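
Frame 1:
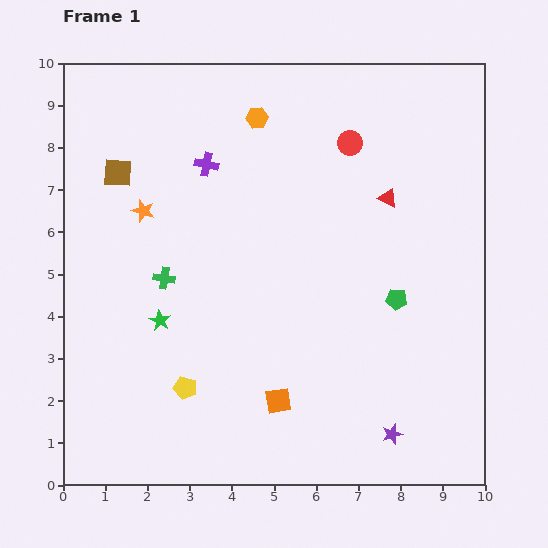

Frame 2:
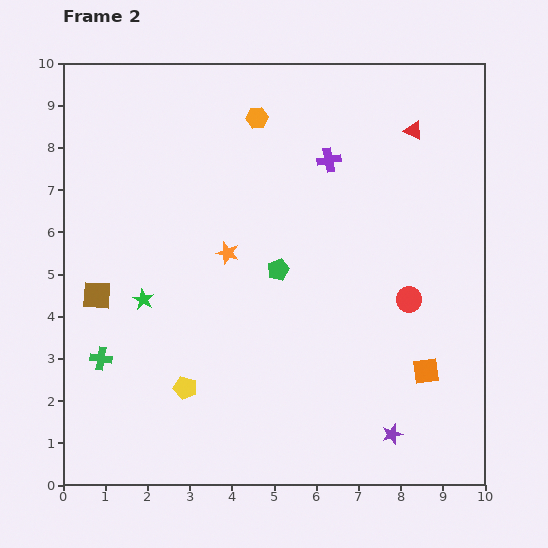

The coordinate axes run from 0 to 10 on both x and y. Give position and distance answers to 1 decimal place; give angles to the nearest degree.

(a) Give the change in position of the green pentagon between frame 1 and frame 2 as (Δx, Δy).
(-2.8, 0.7)

The green pentagon was at (7.9, 4.4) in frame 1 and (5.1, 5.1) in frame 2.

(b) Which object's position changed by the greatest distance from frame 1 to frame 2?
the red circle

(moved 4.0; next 3.6)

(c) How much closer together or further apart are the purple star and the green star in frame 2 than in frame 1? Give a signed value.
+0.6

Distance in frame 1: 6.1. Distance in frame 2: 6.7.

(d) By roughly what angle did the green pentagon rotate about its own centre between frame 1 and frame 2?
29° counter-clockwise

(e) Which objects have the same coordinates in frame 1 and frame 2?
the orange hexagon, the yellow pentagon, the purple star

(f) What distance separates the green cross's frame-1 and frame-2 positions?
2.4

The green cross moved from (2.4, 4.9) to (0.9, 3.0), a distance of √(1.5² + 1.9²) ≈ 2.4.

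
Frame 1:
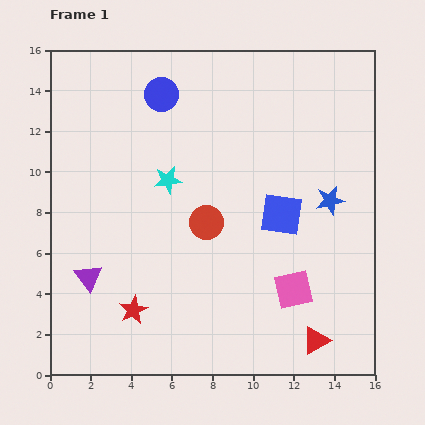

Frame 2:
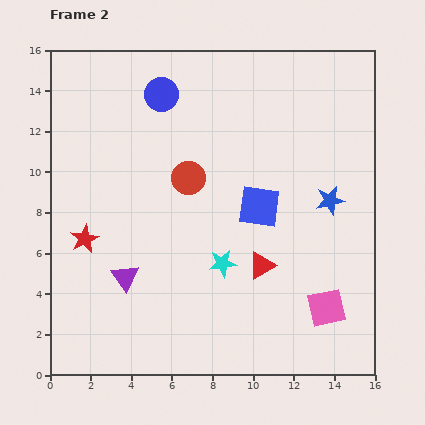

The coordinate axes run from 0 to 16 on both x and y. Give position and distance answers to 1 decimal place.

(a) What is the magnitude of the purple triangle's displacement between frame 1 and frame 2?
1.8

The purple triangle moved from (1.9, 4.8) to (3.7, 4.8), a distance of √(1.8² + 0.0²) ≈ 1.8.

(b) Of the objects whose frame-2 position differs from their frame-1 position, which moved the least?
the blue square

(moved 1.2)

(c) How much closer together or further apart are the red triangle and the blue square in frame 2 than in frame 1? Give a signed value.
-3.5

Distance in frame 1: 6.4. Distance in frame 2: 2.9.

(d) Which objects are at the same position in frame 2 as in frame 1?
the blue circle, the blue star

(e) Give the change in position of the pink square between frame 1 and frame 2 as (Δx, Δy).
(1.6, -0.9)

The pink square was at (12.0, 4.2) in frame 1 and (13.6, 3.3) in frame 2.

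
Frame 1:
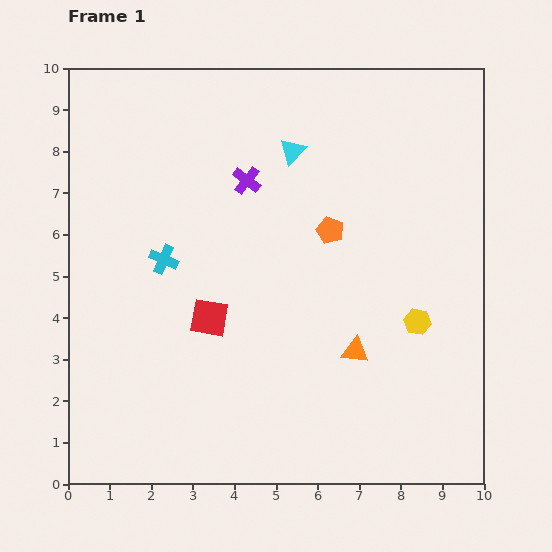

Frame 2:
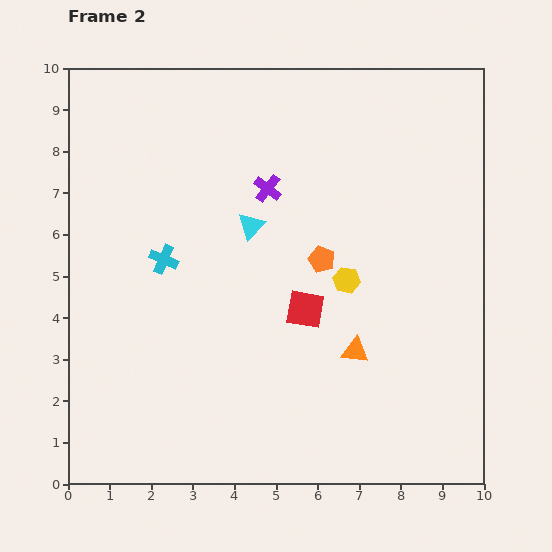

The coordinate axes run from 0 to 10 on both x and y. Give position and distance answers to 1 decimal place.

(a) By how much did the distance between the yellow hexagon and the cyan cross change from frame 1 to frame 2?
-1.9

Distance in frame 1: 6.3. Distance in frame 2: 4.4.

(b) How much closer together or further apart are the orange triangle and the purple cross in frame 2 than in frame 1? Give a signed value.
-0.5

Distance in frame 1: 4.9. Distance in frame 2: 4.4.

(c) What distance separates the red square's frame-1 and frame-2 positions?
2.3

The red square moved from (3.4, 4.0) to (5.7, 4.2), a distance of √(2.3² + 0.2²) ≈ 2.3.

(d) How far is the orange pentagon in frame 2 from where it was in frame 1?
0.7

The orange pentagon moved from (6.3, 6.1) to (6.1, 5.4), a distance of √(0.2² + 0.7²) ≈ 0.7.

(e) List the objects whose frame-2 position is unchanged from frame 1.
the cyan cross, the orange triangle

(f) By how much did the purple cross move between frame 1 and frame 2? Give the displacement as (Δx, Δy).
(0.5, -0.2)

The purple cross was at (4.3, 7.3) in frame 1 and (4.8, 7.1) in frame 2.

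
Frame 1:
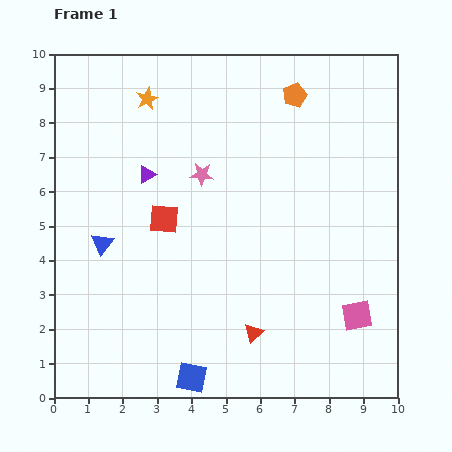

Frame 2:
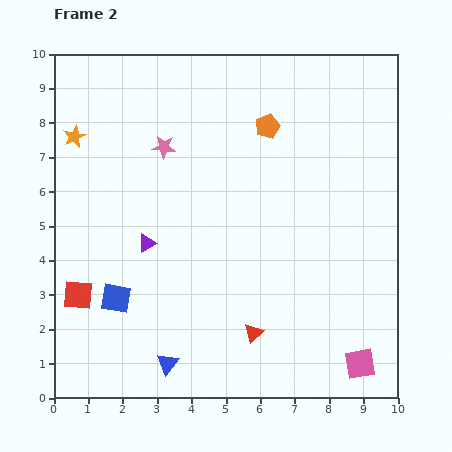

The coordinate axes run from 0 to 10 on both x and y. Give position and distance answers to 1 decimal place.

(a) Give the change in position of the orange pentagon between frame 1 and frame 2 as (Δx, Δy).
(-0.8, -0.9)

The orange pentagon was at (7.0, 8.8) in frame 1 and (6.2, 7.9) in frame 2.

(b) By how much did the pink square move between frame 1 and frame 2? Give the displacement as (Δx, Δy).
(0.1, -1.4)

The pink square was at (8.8, 2.4) in frame 1 and (8.9, 1.0) in frame 2.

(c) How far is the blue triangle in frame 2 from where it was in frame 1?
4.0

The blue triangle moved from (1.4, 4.5) to (3.3, 1.0), a distance of √(1.9² + 3.5²) ≈ 4.0.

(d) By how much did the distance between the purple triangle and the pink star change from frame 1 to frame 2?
+1.2

Distance in frame 1: 1.6. Distance in frame 2: 2.8.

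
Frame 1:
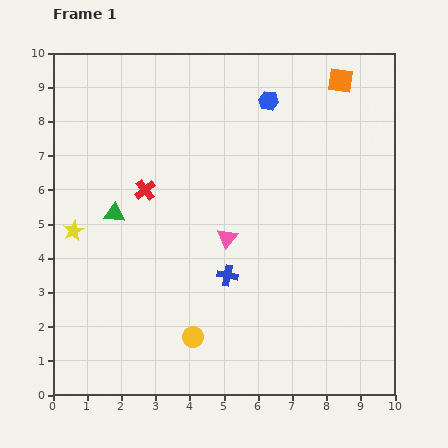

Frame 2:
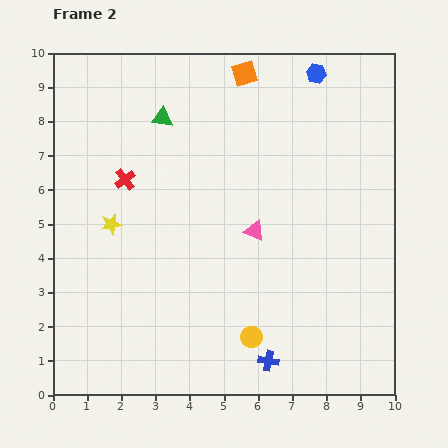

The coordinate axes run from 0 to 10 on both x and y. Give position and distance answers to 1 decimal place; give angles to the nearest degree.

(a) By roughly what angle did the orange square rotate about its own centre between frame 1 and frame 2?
27° counter-clockwise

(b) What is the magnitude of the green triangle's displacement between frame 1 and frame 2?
3.1

The green triangle moved from (1.8, 5.3) to (3.2, 8.1), a distance of √(1.4² + 2.8²) ≈ 3.1.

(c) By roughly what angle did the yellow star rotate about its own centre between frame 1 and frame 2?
15° clockwise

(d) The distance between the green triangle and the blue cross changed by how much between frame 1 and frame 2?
+3.9

Distance in frame 1: 3.8. Distance in frame 2: 7.7.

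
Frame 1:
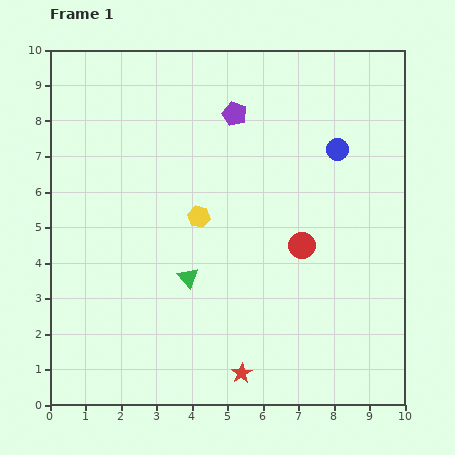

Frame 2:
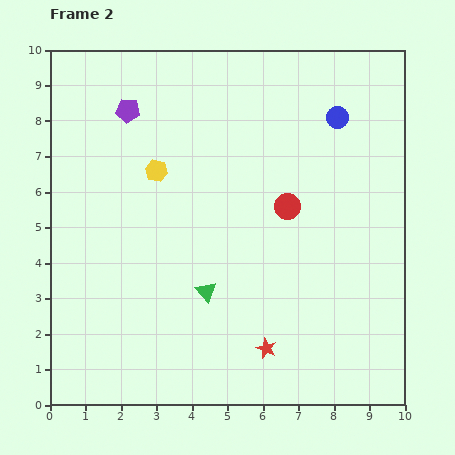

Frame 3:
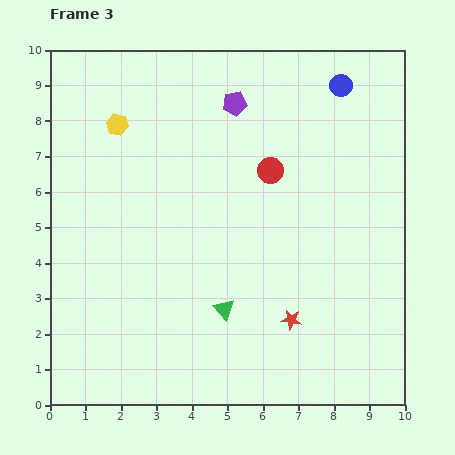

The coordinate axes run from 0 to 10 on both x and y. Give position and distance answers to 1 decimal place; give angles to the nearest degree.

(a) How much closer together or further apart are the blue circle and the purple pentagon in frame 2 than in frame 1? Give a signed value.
+2.8

Distance in frame 1: 3.1. Distance in frame 2: 5.9.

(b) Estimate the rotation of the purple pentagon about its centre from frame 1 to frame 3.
31° counter-clockwise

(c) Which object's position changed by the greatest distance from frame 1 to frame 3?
the yellow hexagon

(moved 3.5; next 2.3)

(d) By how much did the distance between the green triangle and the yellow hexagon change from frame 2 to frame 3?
+2.3

Distance in frame 2: 3.7. Distance in frame 3: 6.0.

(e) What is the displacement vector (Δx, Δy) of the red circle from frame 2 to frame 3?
(-0.5, 1.0)

The red circle was at (6.7, 5.6) in frame 2 and (6.2, 6.6) in frame 3.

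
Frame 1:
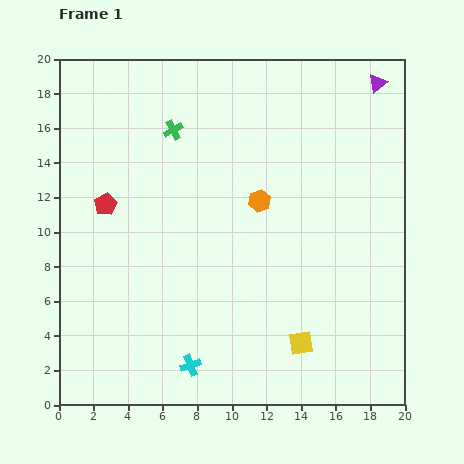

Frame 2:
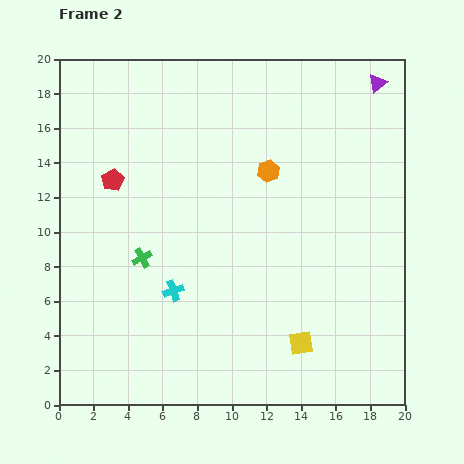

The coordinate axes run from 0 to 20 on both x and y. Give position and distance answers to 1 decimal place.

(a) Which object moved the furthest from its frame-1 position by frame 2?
the green cross

(moved 7.6; next 4.4)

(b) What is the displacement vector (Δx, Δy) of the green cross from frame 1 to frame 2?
(-1.8, -7.4)

The green cross was at (6.6, 15.9) in frame 1 and (4.8, 8.5) in frame 2.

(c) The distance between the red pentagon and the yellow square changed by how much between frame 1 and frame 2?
+0.6

Distance in frame 1: 13.8. Distance in frame 2: 14.4.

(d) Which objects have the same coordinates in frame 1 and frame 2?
the yellow square, the purple triangle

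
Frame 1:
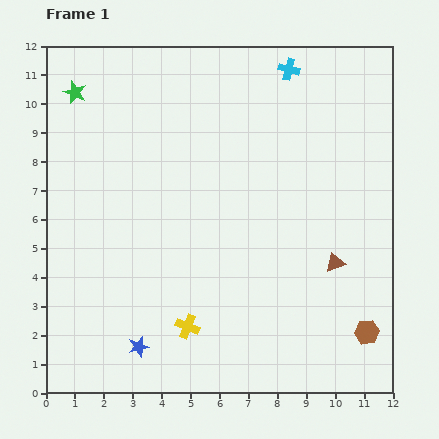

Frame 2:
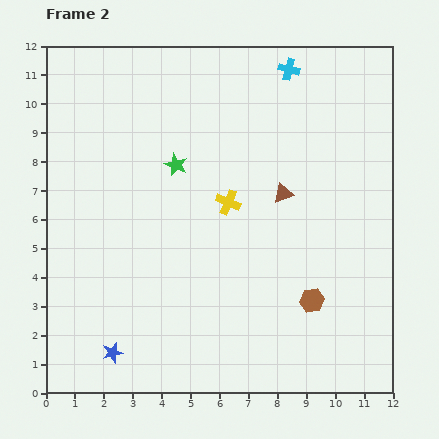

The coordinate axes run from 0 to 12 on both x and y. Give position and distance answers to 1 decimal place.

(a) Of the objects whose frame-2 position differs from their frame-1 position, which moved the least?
the blue star

(moved 0.9)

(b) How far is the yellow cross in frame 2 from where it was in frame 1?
4.5

The yellow cross moved from (4.9, 2.3) to (6.3, 6.6), a distance of √(1.4² + 4.3²) ≈ 4.5.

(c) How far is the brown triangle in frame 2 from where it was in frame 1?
3.0

The brown triangle moved from (10.0, 4.5) to (8.2, 6.9), a distance of √(1.8² + 2.4²) ≈ 3.0.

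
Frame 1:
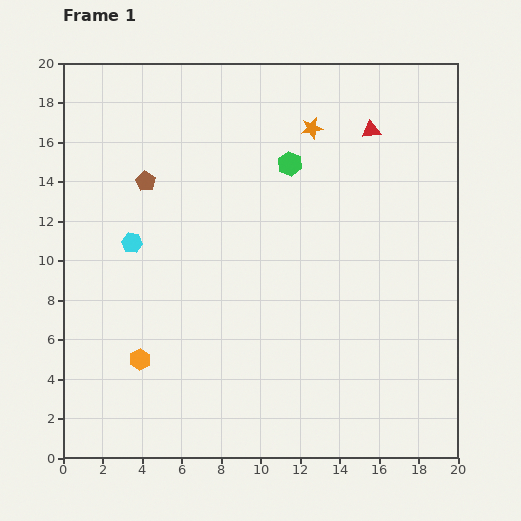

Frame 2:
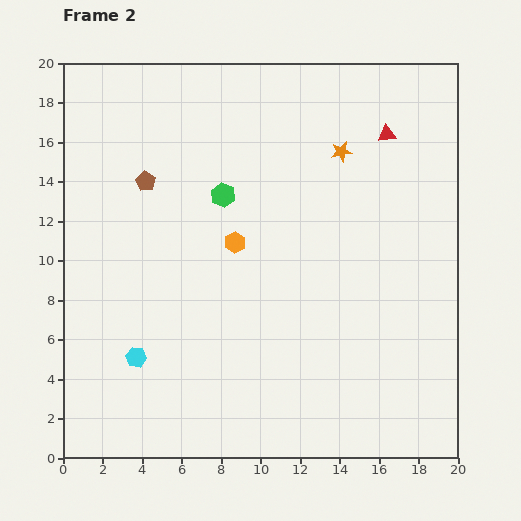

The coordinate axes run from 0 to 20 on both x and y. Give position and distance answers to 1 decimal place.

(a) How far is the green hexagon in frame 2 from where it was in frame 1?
3.8

The green hexagon moved from (11.5, 14.9) to (8.1, 13.3), a distance of √(3.4² + 1.6²) ≈ 3.8.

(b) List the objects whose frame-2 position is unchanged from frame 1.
the brown pentagon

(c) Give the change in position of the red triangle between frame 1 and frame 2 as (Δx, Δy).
(0.8, -0.2)

The red triangle was at (15.6, 16.6) in frame 1 and (16.4, 16.4) in frame 2.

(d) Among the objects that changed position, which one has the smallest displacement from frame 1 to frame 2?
the red triangle

(moved 0.8)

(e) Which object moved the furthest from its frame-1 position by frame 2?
the orange hexagon

(moved 7.6; next 5.8)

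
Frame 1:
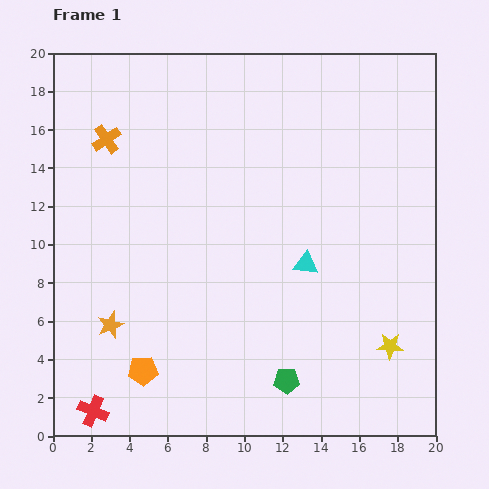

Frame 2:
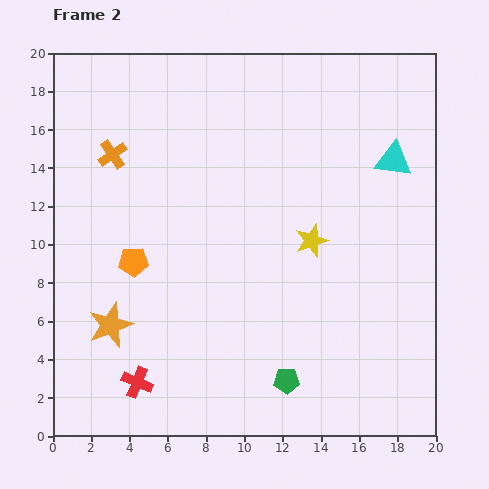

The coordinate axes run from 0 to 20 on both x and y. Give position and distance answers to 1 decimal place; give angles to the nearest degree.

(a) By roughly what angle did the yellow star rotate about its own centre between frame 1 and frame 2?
21° counter-clockwise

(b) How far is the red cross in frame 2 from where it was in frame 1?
2.7

The red cross moved from (2.1, 1.3) to (4.4, 2.8), a distance of √(2.3² + 1.5²) ≈ 2.7.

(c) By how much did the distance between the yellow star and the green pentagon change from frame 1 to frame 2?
+1.7

Distance in frame 1: 5.7. Distance in frame 2: 7.4.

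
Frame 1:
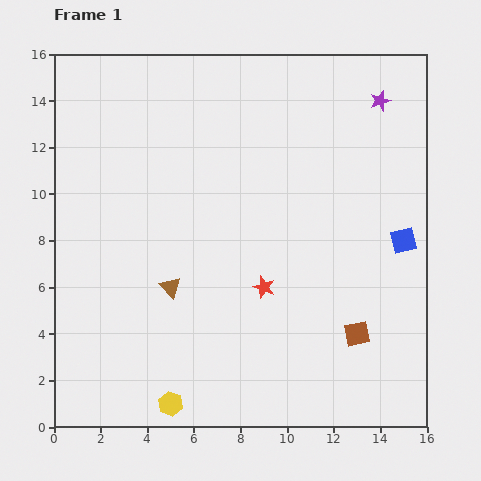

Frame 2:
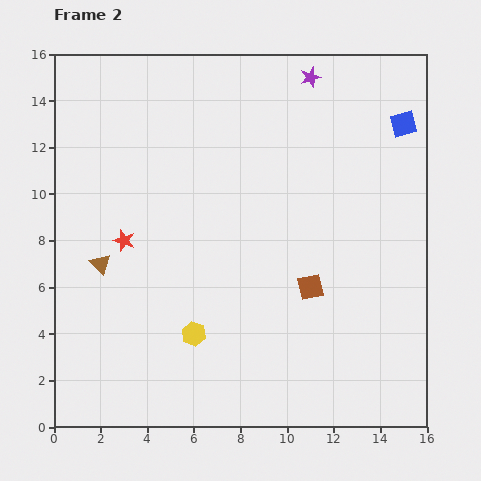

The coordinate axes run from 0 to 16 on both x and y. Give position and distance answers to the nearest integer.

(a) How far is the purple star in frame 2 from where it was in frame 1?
3

The purple star moved from (14, 14) to (11, 15), a distance of √(3² + 1²) ≈ 3.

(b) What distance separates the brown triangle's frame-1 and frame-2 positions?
3

The brown triangle moved from (5, 6) to (2, 7), a distance of √(3² + 1²) ≈ 3.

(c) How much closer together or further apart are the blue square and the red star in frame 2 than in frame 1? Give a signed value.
+7

Distance in frame 1: 6. Distance in frame 2: 13.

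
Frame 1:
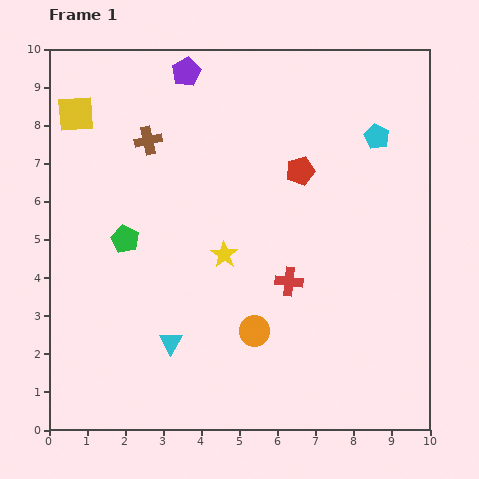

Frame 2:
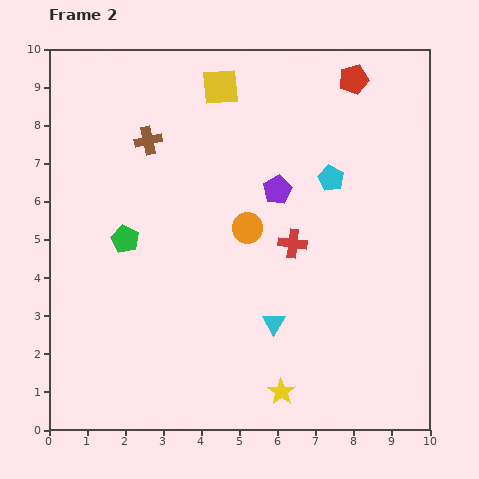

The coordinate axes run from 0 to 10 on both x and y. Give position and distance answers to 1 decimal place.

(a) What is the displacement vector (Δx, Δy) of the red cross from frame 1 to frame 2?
(0.1, 1.0)

The red cross was at (6.3, 3.9) in frame 1 and (6.4, 4.9) in frame 2.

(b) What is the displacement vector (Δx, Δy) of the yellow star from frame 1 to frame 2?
(1.5, -3.6)

The yellow star was at (4.6, 4.6) in frame 1 and (6.1, 1.0) in frame 2.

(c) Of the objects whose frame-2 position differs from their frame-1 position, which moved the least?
the red cross

(moved 1.0)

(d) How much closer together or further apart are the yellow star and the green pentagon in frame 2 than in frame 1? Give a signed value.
+3.1

Distance in frame 1: 2.6. Distance in frame 2: 5.7.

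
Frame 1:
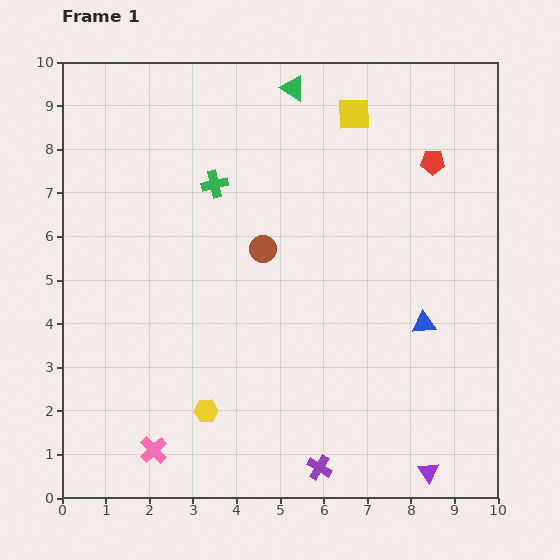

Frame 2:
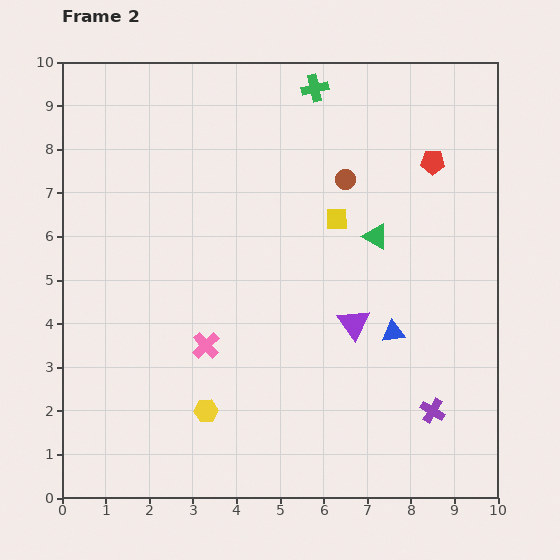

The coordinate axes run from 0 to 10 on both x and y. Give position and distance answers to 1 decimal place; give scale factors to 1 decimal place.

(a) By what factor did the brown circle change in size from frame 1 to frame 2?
0.7×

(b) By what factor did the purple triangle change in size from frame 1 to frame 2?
1.5×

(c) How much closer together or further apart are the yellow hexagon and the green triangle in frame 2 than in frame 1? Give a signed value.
-2.1

Distance in frame 1: 7.7. Distance in frame 2: 5.6.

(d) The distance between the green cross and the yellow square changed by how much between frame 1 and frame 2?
-0.6

Distance in frame 1: 3.6. Distance in frame 2: 3.0.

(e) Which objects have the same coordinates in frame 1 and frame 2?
the yellow hexagon, the red pentagon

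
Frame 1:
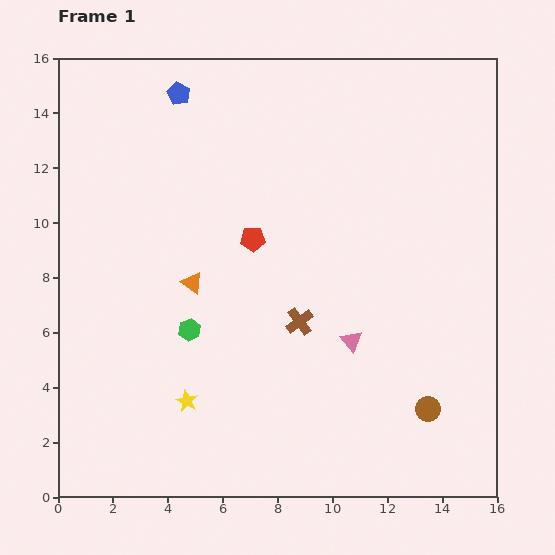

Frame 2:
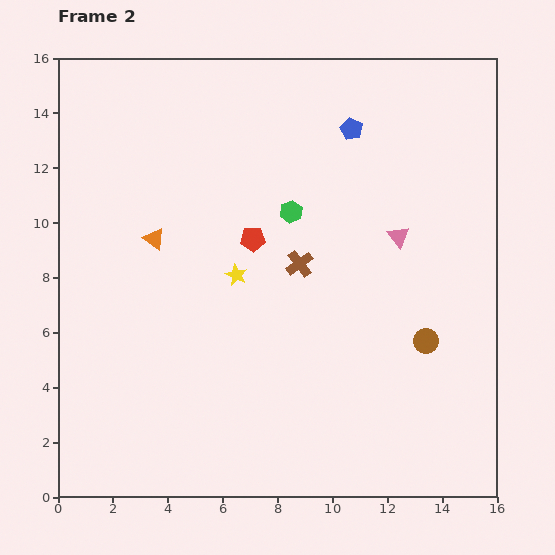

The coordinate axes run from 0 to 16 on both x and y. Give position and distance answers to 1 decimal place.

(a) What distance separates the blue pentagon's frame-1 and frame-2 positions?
6.4

The blue pentagon moved from (4.4, 14.7) to (10.7, 13.4), a distance of √(6.3² + 1.3²) ≈ 6.4.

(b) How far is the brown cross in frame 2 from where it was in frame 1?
2.1

The brown cross moved from (8.8, 6.4) to (8.8, 8.5), a distance of √(0.0² + 2.1²) ≈ 2.1.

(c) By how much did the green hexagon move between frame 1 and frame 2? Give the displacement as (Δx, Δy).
(3.7, 4.3)

The green hexagon was at (4.8, 6.1) in frame 1 and (8.5, 10.4) in frame 2.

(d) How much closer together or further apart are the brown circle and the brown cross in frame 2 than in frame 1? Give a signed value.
-0.3

Distance in frame 1: 5.7. Distance in frame 2: 5.4.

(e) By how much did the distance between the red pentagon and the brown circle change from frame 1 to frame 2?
-1.6

Distance in frame 1: 8.9. Distance in frame 2: 7.3.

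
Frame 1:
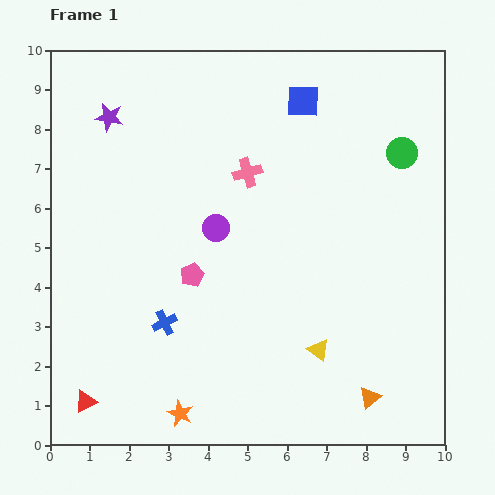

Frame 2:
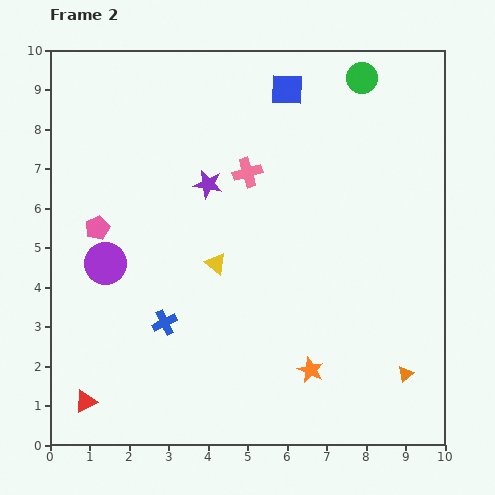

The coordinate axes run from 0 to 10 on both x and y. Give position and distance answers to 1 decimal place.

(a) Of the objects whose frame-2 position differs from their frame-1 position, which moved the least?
the blue square

(moved 0.5)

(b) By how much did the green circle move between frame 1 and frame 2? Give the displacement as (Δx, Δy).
(-1.0, 1.9)

The green circle was at (8.9, 7.4) in frame 1 and (7.9, 9.3) in frame 2.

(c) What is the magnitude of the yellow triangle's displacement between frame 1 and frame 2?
3.4

The yellow triangle moved from (6.8, 2.4) to (4.2, 4.6), a distance of √(2.6² + 2.2²) ≈ 3.4.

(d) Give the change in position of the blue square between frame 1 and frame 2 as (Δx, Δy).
(-0.4, 0.3)

The blue square was at (6.4, 8.7) in frame 1 and (6.0, 9.0) in frame 2.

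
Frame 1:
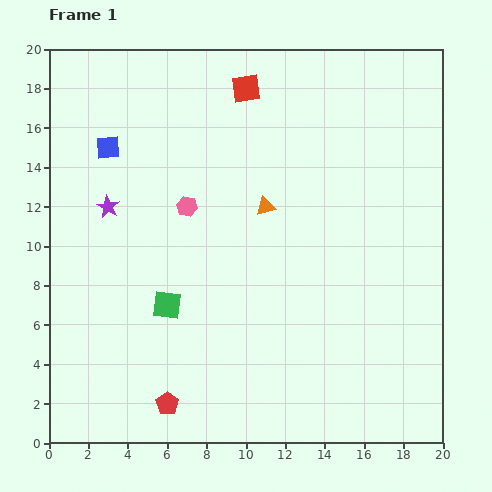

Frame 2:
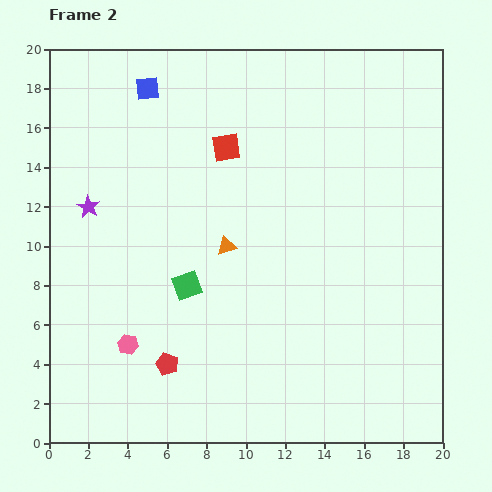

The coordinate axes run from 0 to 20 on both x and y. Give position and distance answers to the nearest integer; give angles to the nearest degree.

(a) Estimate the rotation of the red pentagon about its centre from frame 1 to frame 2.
16° counter-clockwise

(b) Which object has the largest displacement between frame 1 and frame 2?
the pink hexagon

(moved 8; next 4)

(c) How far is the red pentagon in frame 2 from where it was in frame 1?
2

The red pentagon moved from (6, 2) to (6, 4), a distance of √(0² + 2²) ≈ 2.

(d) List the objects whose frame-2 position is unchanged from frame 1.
none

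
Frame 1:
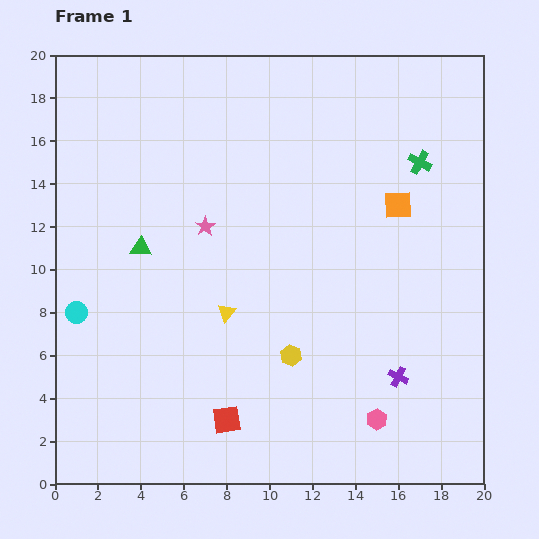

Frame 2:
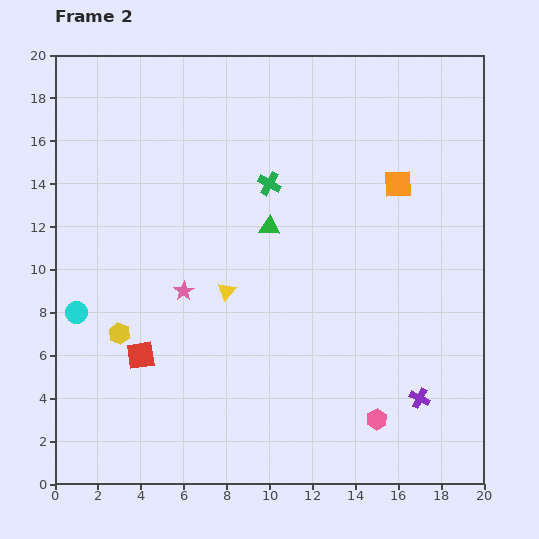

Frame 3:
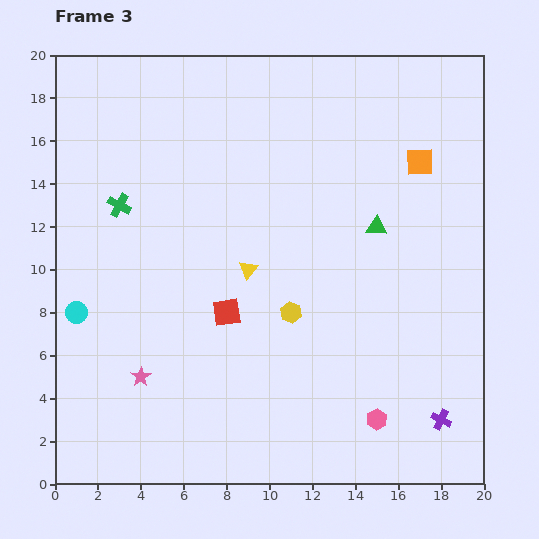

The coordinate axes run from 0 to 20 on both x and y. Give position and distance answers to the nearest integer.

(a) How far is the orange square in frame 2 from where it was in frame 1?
1

The orange square moved from (16, 13) to (16, 14), a distance of √(0² + 1²) ≈ 1.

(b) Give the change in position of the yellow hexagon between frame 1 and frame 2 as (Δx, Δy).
(-8, 1)

The yellow hexagon was at (11, 6) in frame 1 and (3, 7) in frame 2.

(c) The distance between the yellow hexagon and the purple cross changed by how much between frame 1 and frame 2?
+9

Distance in frame 1: 5. Distance in frame 2: 14.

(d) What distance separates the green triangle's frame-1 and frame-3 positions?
11

The green triangle moved from (4, 11) to (15, 12), a distance of √(11² + 1²) ≈ 11.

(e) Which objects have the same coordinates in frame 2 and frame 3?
the pink hexagon, the cyan circle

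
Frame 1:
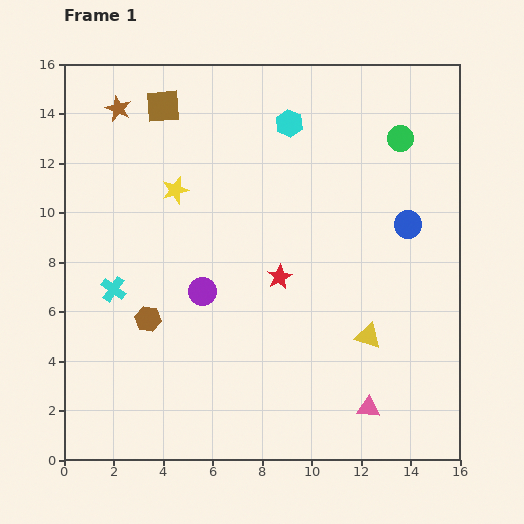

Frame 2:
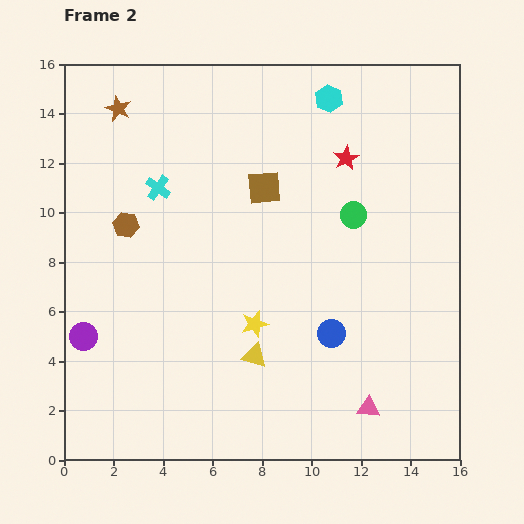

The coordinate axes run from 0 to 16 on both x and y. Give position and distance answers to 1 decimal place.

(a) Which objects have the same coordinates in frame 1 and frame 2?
the brown star, the pink triangle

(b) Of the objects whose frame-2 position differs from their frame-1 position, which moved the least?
the cyan hexagon

(moved 1.9)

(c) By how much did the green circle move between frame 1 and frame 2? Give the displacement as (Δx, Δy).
(-1.9, -3.1)

The green circle was at (13.6, 13.0) in frame 1 and (11.7, 9.9) in frame 2.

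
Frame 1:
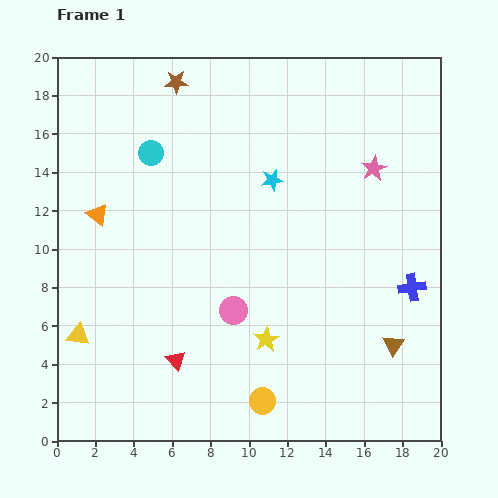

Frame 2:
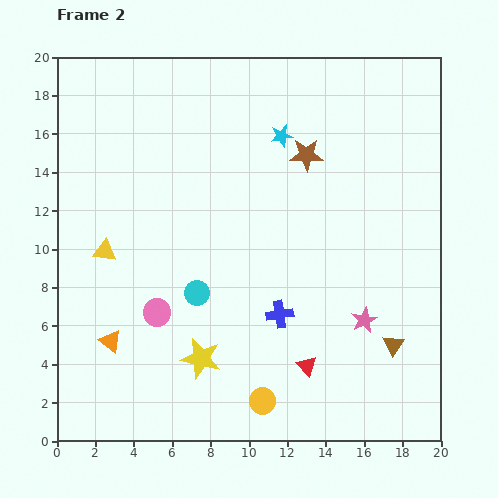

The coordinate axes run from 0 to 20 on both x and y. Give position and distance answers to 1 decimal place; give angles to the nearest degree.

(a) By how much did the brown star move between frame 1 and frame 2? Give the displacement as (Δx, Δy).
(6.8, -3.8)

The brown star was at (6.2, 18.7) in frame 1 and (13.0, 14.9) in frame 2.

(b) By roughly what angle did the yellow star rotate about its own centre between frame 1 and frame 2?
28° counter-clockwise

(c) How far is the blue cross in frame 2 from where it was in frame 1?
7.0

The blue cross moved from (18.5, 8.0) to (11.6, 6.6), a distance of √(6.9² + 1.4²) ≈ 7.0.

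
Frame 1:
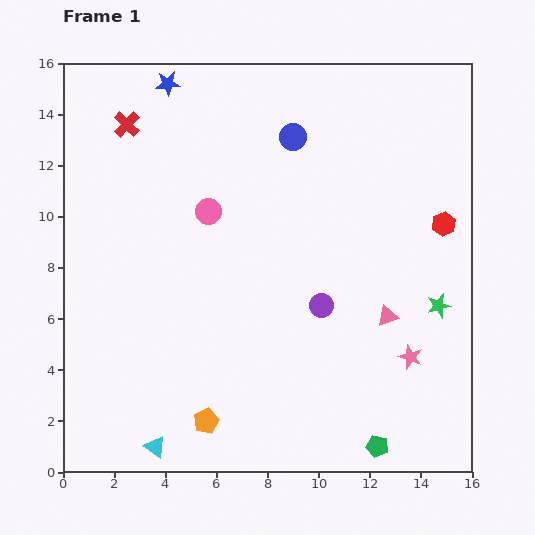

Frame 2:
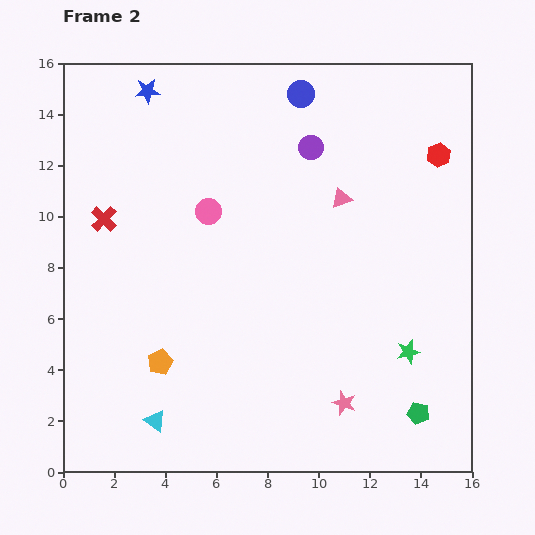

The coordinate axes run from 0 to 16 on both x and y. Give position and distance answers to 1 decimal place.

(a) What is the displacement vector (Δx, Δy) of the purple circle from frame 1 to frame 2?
(-0.4, 6.2)

The purple circle was at (10.1, 6.5) in frame 1 and (9.7, 12.7) in frame 2.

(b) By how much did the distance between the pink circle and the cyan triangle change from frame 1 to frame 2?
-0.9

Distance in frame 1: 9.4. Distance in frame 2: 8.5.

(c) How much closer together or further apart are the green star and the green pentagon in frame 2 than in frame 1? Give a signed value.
-3.6

Distance in frame 1: 6.0. Distance in frame 2: 2.4.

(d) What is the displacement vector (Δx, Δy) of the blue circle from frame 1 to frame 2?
(0.3, 1.7)

The blue circle was at (9.0, 13.1) in frame 1 and (9.3, 14.8) in frame 2.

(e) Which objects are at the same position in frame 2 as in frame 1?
the pink circle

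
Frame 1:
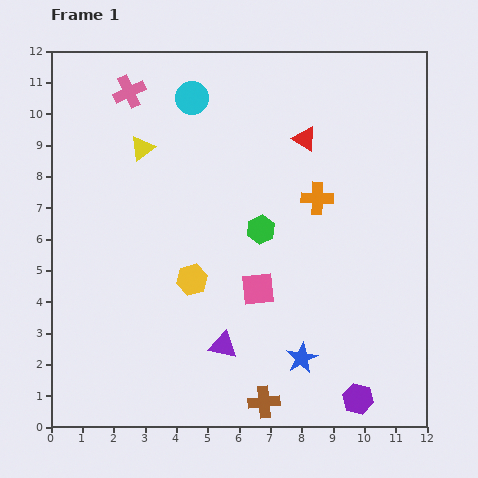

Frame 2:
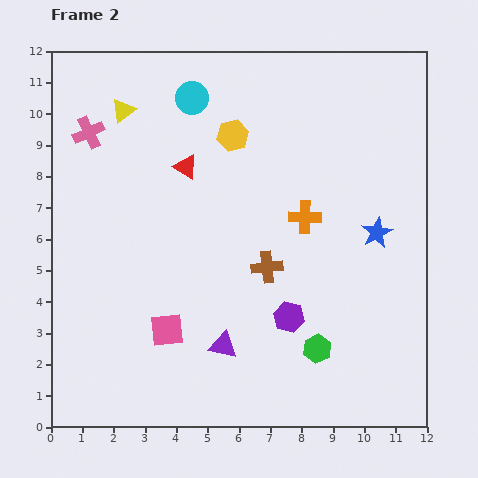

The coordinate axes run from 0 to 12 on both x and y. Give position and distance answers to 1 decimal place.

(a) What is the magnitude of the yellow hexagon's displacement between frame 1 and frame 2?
4.8

The yellow hexagon moved from (4.5, 4.7) to (5.8, 9.3), a distance of √(1.3² + 4.6²) ≈ 4.8.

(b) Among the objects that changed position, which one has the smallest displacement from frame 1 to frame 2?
the orange cross

(moved 0.7)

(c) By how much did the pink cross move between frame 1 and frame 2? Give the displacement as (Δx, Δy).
(-1.3, -1.3)

The pink cross was at (2.5, 10.7) in frame 1 and (1.2, 9.4) in frame 2.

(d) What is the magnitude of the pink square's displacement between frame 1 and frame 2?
3.2

The pink square moved from (6.6, 4.4) to (3.7, 3.1), a distance of √(2.9² + 1.3²) ≈ 3.2.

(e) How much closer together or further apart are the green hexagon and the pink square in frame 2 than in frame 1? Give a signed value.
+2.9

Distance in frame 1: 1.9. Distance in frame 2: 4.8.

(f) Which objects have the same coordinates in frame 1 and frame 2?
the cyan circle, the purple triangle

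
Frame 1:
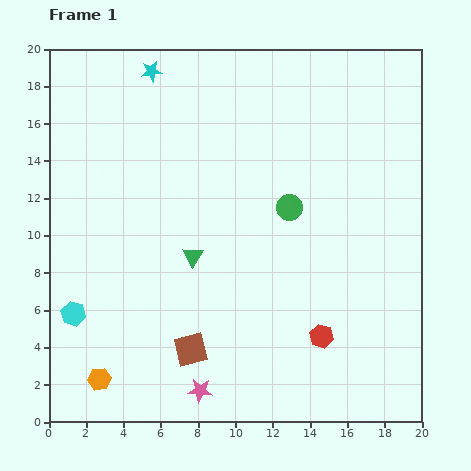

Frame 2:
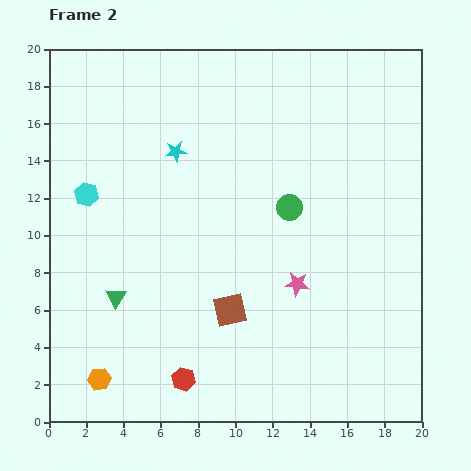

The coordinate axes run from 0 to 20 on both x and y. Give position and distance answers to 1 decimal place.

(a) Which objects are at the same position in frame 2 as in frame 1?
the green circle, the orange hexagon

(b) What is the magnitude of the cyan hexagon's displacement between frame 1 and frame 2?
6.4

The cyan hexagon moved from (1.3, 5.8) to (2.0, 12.2), a distance of √(0.7² + 6.4²) ≈ 6.4.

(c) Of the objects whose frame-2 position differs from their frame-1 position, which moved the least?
the brown square

(moved 3.0)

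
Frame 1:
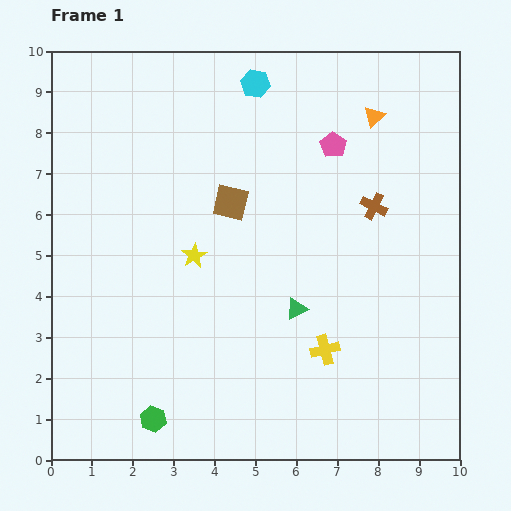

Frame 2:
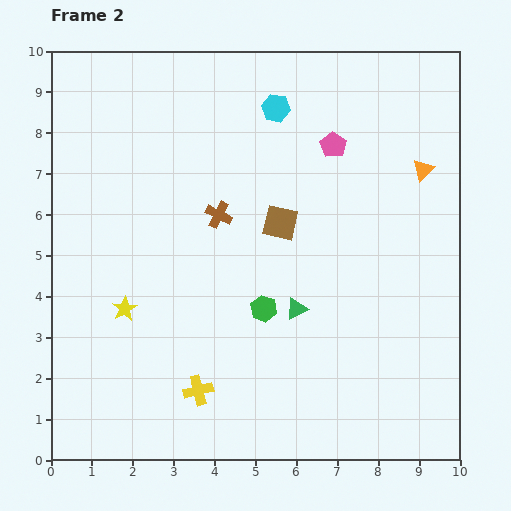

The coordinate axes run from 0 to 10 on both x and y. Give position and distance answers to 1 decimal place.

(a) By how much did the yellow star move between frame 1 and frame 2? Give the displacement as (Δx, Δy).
(-1.7, -1.3)

The yellow star was at (3.5, 5.0) in frame 1 and (1.8, 3.7) in frame 2.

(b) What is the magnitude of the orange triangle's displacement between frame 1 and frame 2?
1.8

The orange triangle moved from (7.9, 8.4) to (9.1, 7.1), a distance of √(1.2² + 1.3²) ≈ 1.8.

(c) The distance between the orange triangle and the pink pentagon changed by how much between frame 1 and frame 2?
+1.1

Distance in frame 1: 1.2. Distance in frame 2: 2.3.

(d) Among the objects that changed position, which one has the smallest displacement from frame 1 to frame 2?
the cyan hexagon

(moved 0.8)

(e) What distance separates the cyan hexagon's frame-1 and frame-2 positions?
0.8

The cyan hexagon moved from (5.0, 9.2) to (5.5, 8.6), a distance of √(0.5² + 0.6²) ≈ 0.8.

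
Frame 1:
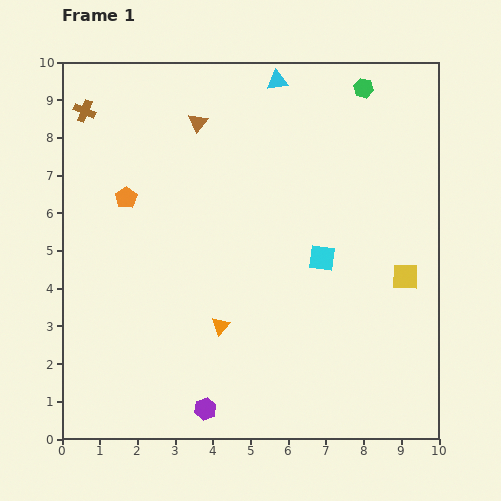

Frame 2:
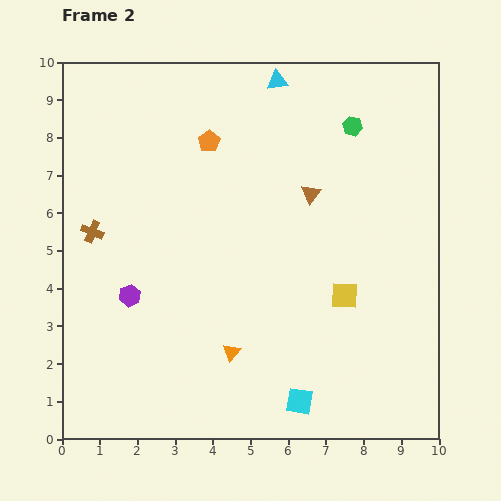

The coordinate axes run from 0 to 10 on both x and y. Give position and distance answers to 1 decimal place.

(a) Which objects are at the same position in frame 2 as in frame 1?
the cyan triangle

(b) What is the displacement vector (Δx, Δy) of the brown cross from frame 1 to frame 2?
(0.2, -3.2)

The brown cross was at (0.6, 8.7) in frame 1 and (0.8, 5.5) in frame 2.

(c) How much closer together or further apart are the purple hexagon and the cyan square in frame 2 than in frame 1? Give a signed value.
+0.2

Distance in frame 1: 5.1. Distance in frame 2: 5.3.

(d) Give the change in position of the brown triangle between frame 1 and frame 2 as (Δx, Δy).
(3.0, -1.9)

The brown triangle was at (3.6, 8.4) in frame 1 and (6.6, 6.5) in frame 2.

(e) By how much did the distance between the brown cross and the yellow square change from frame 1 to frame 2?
-2.7

Distance in frame 1: 9.6. Distance in frame 2: 6.9.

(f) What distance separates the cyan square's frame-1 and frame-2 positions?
3.8

The cyan square moved from (6.9, 4.8) to (6.3, 1.0), a distance of √(0.6² + 3.8²) ≈ 3.8.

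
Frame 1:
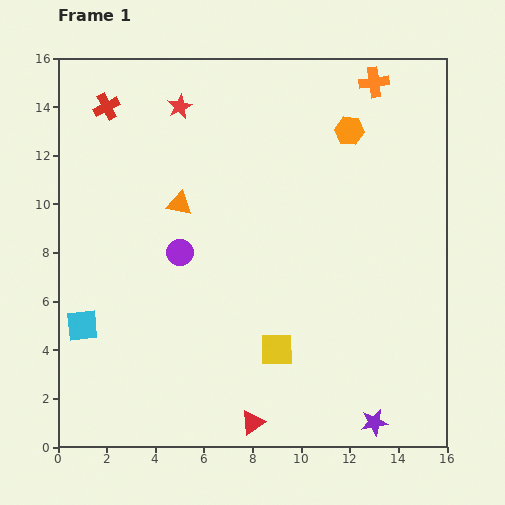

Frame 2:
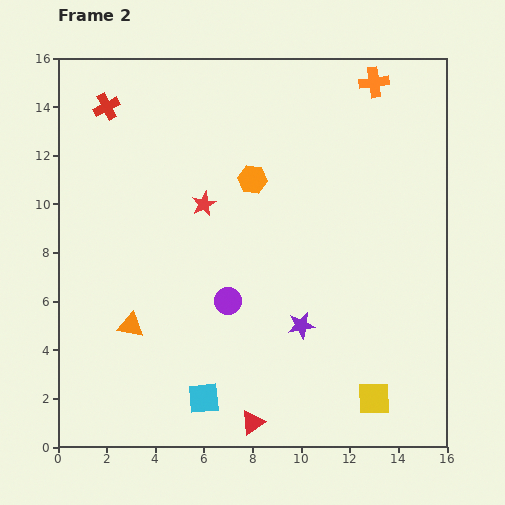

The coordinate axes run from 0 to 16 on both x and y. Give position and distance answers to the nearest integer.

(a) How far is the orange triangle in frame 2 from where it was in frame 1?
5

The orange triangle moved from (5, 10) to (3, 5), a distance of √(2² + 5²) ≈ 5.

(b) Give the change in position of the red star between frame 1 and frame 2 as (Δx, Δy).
(1, -4)

The red star was at (5, 14) in frame 1 and (6, 10) in frame 2.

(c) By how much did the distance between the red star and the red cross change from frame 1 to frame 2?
+3

Distance in frame 1: 3. Distance in frame 2: 6.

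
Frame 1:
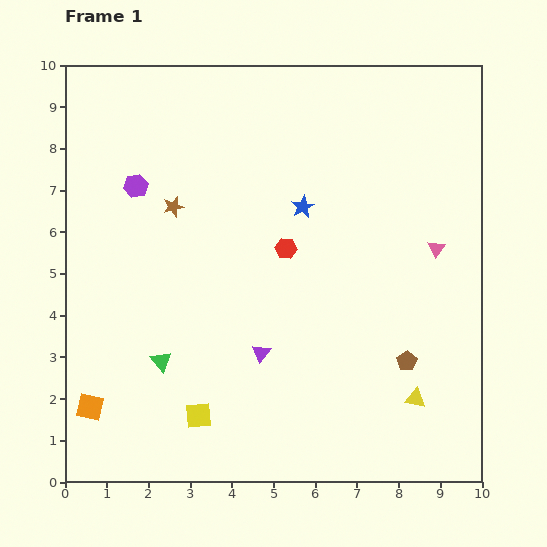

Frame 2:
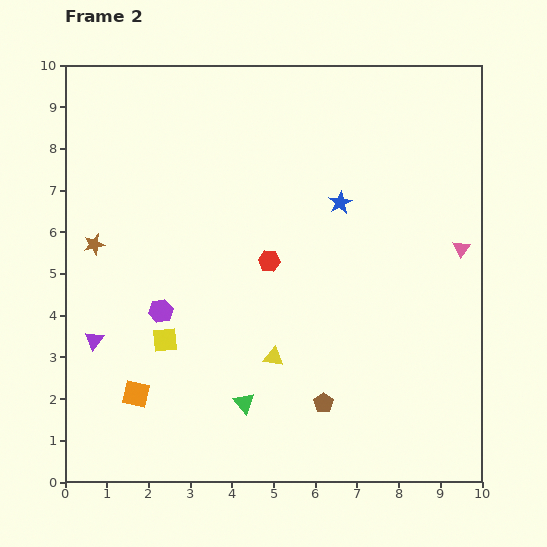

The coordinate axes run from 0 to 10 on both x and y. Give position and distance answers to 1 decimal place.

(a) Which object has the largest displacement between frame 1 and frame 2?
the purple triangle

(moved 4.0; next 3.5)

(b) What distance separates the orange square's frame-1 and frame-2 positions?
1.1

The orange square moved from (0.6, 1.8) to (1.7, 2.1), a distance of √(1.1² + 0.3²) ≈ 1.1.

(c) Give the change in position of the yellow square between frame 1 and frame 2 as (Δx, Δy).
(-0.8, 1.8)

The yellow square was at (3.2, 1.6) in frame 1 and (2.4, 3.4) in frame 2.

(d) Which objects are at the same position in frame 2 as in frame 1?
none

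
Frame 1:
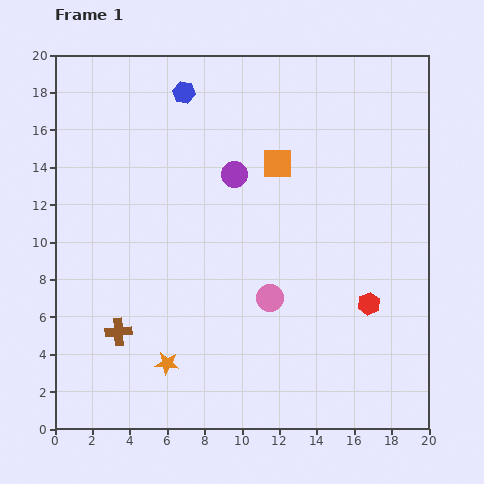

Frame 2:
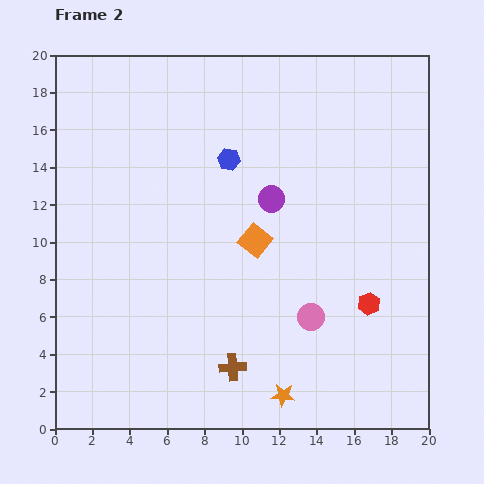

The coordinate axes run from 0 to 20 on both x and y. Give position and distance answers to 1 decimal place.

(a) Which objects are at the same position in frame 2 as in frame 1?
the red hexagon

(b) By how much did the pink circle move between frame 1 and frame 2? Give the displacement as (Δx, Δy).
(2.2, -1.0)

The pink circle was at (11.5, 7.0) in frame 1 and (13.7, 6.0) in frame 2.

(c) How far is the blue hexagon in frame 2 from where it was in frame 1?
4.3

The blue hexagon moved from (6.9, 18.0) to (9.3, 14.4), a distance of √(2.4² + 3.6²) ≈ 4.3.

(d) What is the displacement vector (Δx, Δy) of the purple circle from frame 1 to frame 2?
(2.0, -1.3)

The purple circle was at (9.6, 13.6) in frame 1 and (11.6, 12.3) in frame 2.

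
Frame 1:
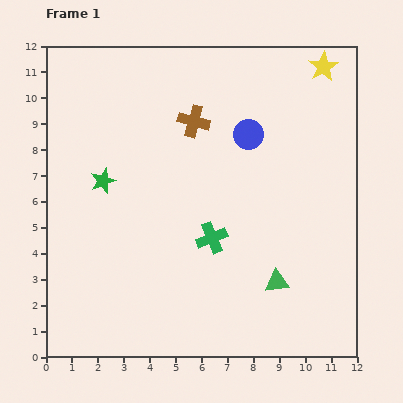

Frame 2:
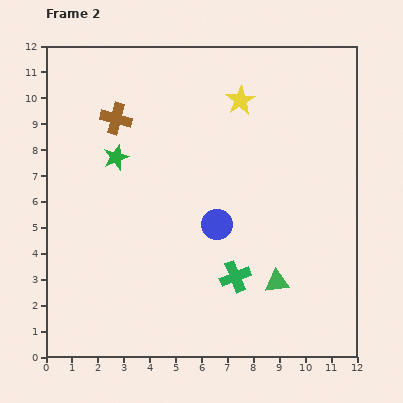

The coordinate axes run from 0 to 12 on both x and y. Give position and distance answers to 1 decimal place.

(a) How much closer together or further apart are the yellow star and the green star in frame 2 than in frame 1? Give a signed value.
-4.3

Distance in frame 1: 9.6. Distance in frame 2: 5.3.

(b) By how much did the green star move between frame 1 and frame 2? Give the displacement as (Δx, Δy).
(0.5, 0.9)

The green star was at (2.2, 6.8) in frame 1 and (2.7, 7.7) in frame 2.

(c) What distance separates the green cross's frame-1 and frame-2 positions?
1.7

The green cross moved from (6.4, 4.6) to (7.3, 3.1), a distance of √(0.9² + 1.5²) ≈ 1.7.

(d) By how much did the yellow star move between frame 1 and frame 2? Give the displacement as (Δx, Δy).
(-3.2, -1.3)

The yellow star was at (10.7, 11.2) in frame 1 and (7.5, 9.9) in frame 2.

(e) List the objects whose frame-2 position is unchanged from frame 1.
the green triangle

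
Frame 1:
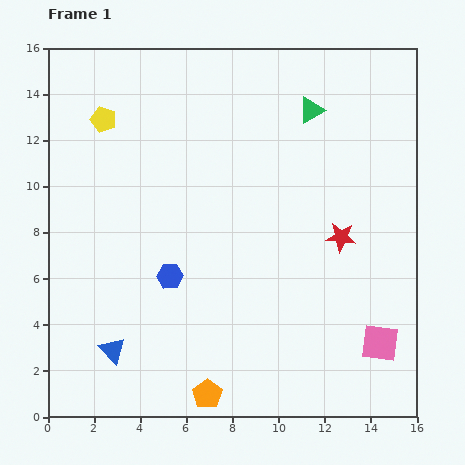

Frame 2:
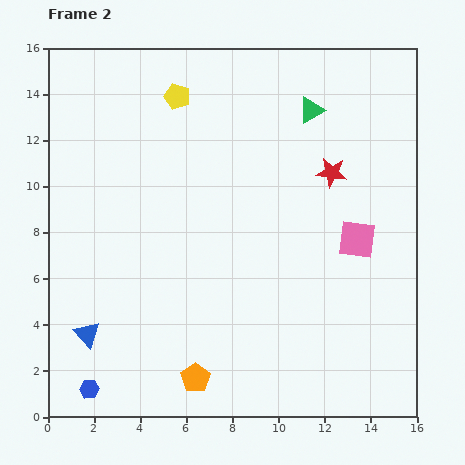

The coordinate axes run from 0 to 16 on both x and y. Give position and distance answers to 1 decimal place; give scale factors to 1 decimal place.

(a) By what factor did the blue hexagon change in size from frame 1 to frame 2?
0.7×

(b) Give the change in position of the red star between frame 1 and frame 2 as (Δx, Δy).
(-0.4, 2.8)

The red star was at (12.7, 7.8) in frame 1 and (12.3, 10.6) in frame 2.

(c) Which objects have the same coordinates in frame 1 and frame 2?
the green triangle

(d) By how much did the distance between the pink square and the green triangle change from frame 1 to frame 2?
-4.6

Distance in frame 1: 10.5. Distance in frame 2: 5.9.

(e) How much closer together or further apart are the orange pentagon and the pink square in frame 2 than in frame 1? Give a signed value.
+1.4

Distance in frame 1: 7.8. Distance in frame 2: 9.2.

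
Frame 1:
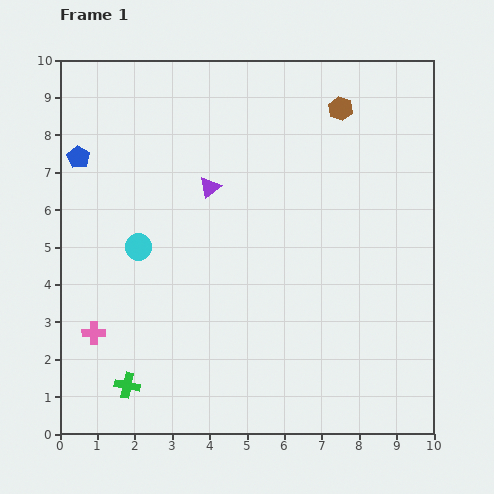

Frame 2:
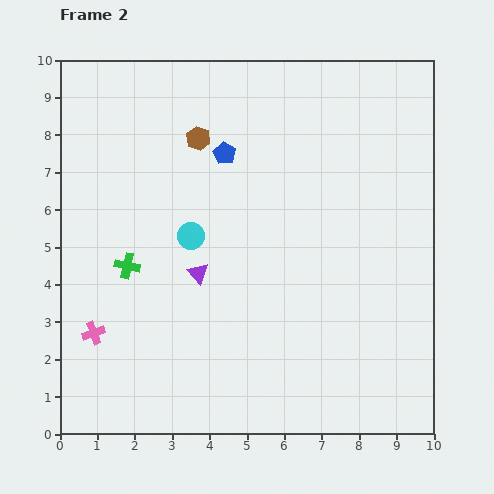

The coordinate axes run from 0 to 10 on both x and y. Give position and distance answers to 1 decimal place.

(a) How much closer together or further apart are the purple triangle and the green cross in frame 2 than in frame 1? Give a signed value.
-3.8

Distance in frame 1: 5.7. Distance in frame 2: 1.9.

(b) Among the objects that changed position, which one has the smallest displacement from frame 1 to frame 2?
the cyan circle

(moved 1.4)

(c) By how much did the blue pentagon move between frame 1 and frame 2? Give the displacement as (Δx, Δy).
(3.9, 0.1)

The blue pentagon was at (0.5, 7.4) in frame 1 and (4.4, 7.5) in frame 2.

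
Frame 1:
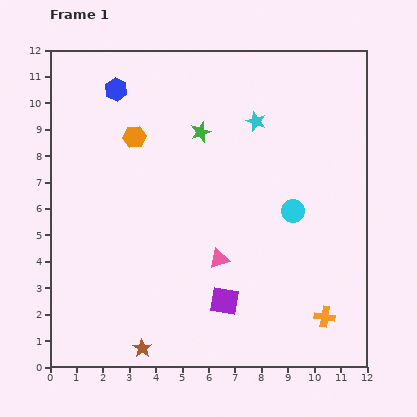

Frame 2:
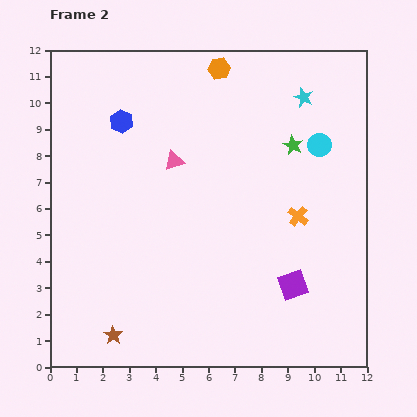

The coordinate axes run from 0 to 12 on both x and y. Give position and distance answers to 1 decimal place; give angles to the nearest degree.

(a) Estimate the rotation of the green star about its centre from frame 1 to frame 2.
26° counter-clockwise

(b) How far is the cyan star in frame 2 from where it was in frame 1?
2.0

The cyan star moved from (7.8, 9.3) to (9.6, 10.2), a distance of √(1.8² + 0.9²) ≈ 2.0.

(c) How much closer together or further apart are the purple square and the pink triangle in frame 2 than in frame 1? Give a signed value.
+4.9

Distance in frame 1: 1.6. Distance in frame 2: 6.5.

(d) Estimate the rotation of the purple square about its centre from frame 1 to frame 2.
28° counter-clockwise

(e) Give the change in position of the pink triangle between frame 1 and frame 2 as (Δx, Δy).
(-1.7, 3.7)

The pink triangle was at (6.4, 4.1) in frame 1 and (4.7, 7.8) in frame 2.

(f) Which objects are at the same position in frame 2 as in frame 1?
none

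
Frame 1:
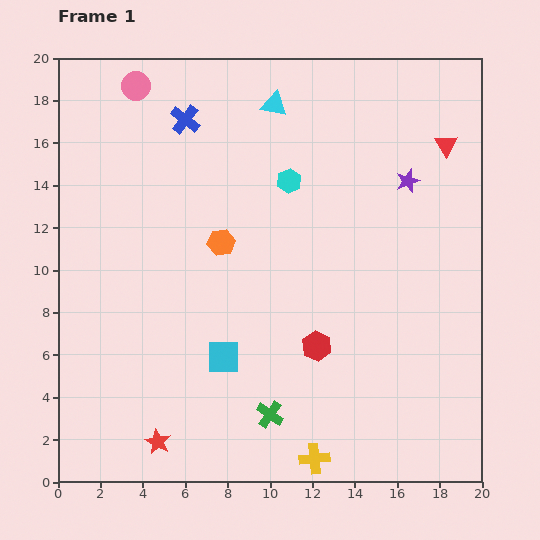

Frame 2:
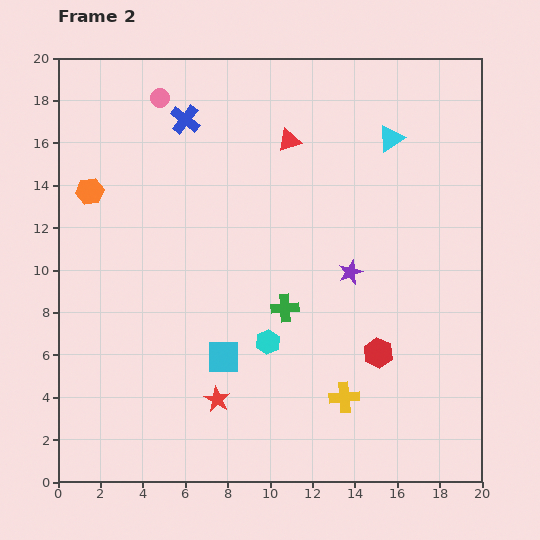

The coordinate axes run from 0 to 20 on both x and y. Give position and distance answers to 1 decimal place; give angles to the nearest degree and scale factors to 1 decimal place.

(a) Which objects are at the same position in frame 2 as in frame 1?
the cyan square, the blue cross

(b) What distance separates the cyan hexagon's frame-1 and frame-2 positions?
7.7

The cyan hexagon moved from (10.9, 14.2) to (9.9, 6.6), a distance of √(1.0² + 7.6²) ≈ 7.7.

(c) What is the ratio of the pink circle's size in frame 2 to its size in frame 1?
0.6×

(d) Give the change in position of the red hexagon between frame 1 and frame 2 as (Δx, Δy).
(2.9, -0.3)

The red hexagon was at (12.2, 6.4) in frame 1 and (15.1, 6.1) in frame 2.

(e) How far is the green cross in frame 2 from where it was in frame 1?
5.0

The green cross moved from (10.0, 3.2) to (10.7, 8.2), a distance of √(0.7² + 5.0²) ≈ 5.0.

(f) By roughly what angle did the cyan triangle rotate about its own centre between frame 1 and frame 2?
44° counter-clockwise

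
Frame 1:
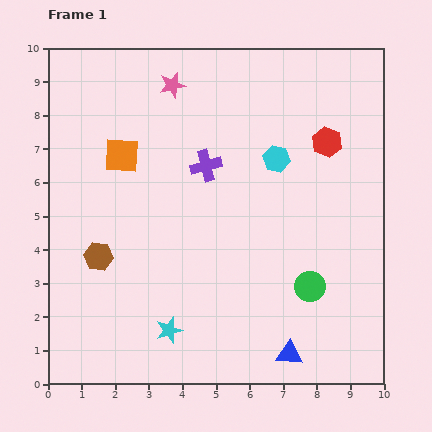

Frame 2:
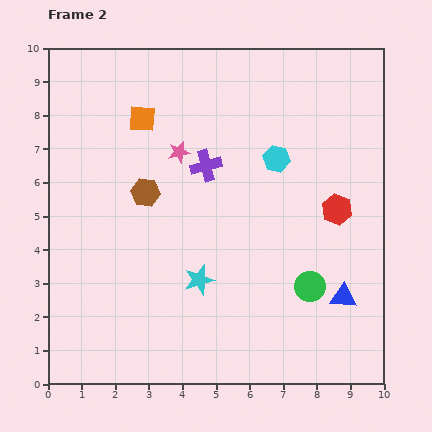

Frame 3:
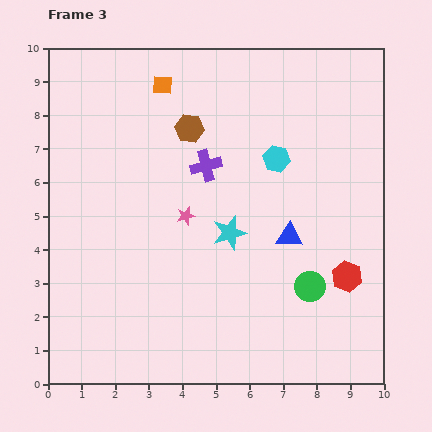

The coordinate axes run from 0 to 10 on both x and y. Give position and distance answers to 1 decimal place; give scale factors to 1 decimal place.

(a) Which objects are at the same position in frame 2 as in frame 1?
the purple cross, the cyan hexagon, the green circle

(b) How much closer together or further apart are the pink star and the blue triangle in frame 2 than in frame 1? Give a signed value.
-2.2

Distance in frame 1: 8.7. Distance in frame 2: 6.5.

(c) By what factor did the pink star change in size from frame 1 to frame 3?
0.7×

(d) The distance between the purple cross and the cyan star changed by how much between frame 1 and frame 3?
-2.9

Distance in frame 1: 5.0. Distance in frame 3: 2.1.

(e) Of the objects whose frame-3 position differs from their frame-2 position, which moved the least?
the orange square

(moved 1.2)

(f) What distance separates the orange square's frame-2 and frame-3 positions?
1.2

The orange square moved from (2.8, 7.9) to (3.4, 8.9), a distance of √(0.6² + 1.0²) ≈ 1.2.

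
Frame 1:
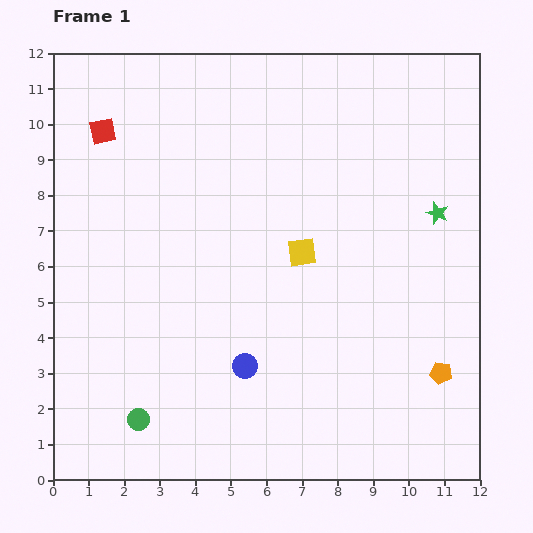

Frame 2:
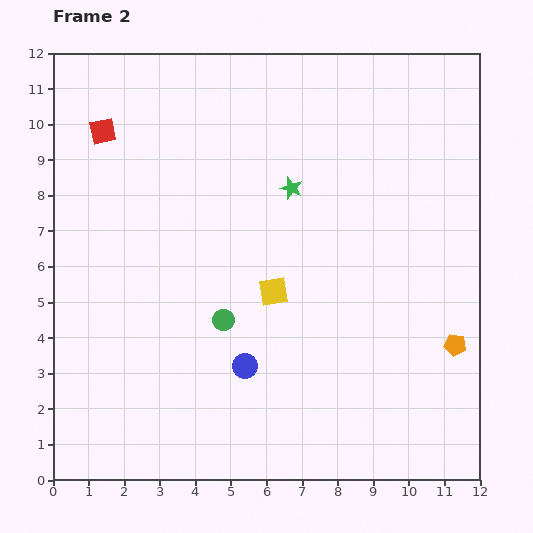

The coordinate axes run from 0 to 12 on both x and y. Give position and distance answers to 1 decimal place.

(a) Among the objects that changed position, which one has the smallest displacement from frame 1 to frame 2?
the orange pentagon

(moved 0.9)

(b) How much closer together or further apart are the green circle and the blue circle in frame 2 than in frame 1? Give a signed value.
-2.0

Distance in frame 1: 3.4. Distance in frame 2: 1.4.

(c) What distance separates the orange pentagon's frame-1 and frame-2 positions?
0.9

The orange pentagon moved from (10.9, 3.0) to (11.3, 3.8), a distance of √(0.4² + 0.8²) ≈ 0.9.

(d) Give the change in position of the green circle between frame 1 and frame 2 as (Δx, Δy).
(2.4, 2.8)

The green circle was at (2.4, 1.7) in frame 1 and (4.8, 4.5) in frame 2.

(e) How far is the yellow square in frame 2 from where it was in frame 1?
1.4

The yellow square moved from (7.0, 6.4) to (6.2, 5.3), a distance of √(0.8² + 1.1²) ≈ 1.4.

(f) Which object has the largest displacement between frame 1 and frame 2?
the green star

(moved 4.2; next 3.7)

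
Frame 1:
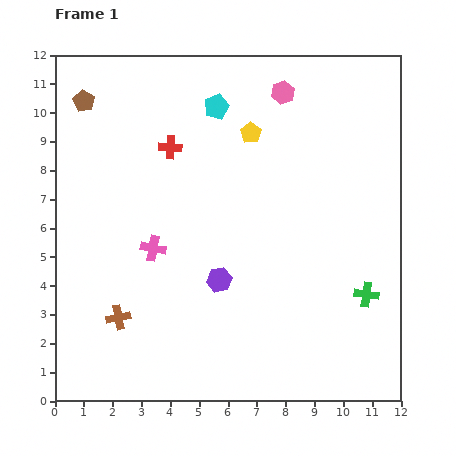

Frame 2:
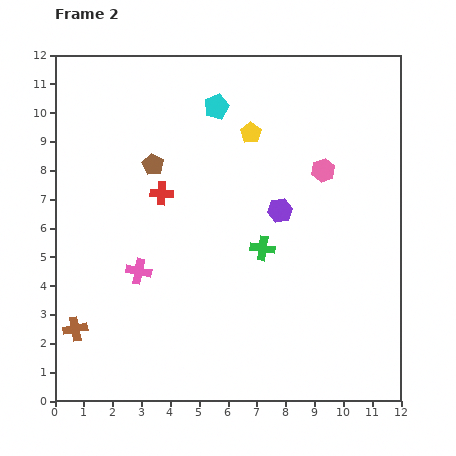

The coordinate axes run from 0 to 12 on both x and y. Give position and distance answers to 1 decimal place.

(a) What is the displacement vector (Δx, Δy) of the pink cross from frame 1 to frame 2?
(-0.5, -0.8)

The pink cross was at (3.4, 5.3) in frame 1 and (2.9, 4.5) in frame 2.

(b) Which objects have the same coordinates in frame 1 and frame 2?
the yellow pentagon, the cyan pentagon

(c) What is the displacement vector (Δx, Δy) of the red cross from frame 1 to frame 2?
(-0.3, -1.6)

The red cross was at (4.0, 8.8) in frame 1 and (3.7, 7.2) in frame 2.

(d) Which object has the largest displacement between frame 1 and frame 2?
the green cross

(moved 3.9; next 3.3)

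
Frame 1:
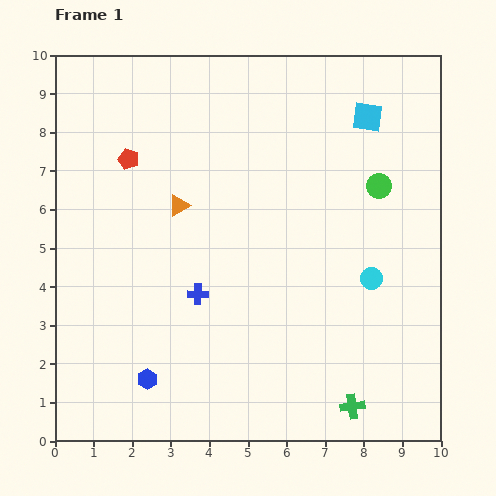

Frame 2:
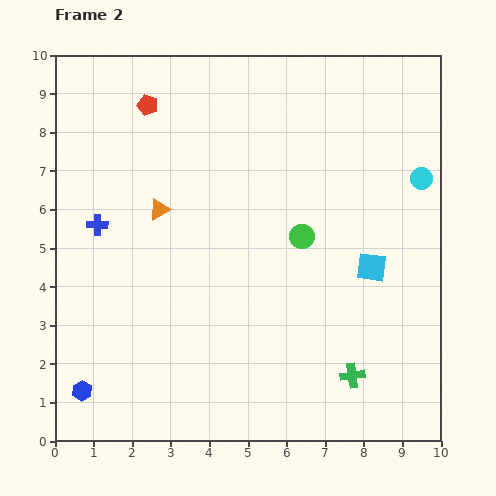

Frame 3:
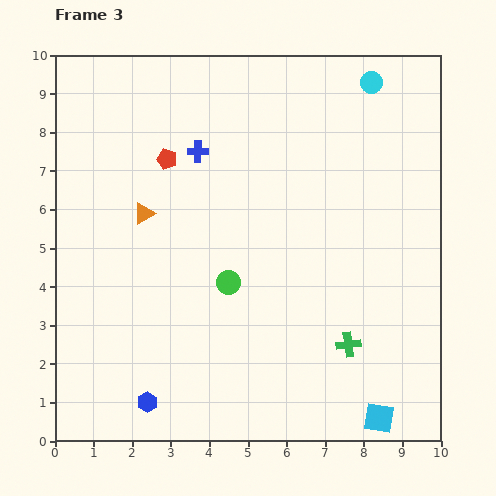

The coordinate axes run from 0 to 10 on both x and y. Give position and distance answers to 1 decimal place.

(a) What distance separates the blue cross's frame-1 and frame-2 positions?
3.2

The blue cross moved from (3.7, 3.8) to (1.1, 5.6), a distance of √(2.6² + 1.8²) ≈ 3.2.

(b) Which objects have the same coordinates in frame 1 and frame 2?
none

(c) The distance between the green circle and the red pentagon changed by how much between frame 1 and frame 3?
-2.9

Distance in frame 1: 6.5. Distance in frame 3: 3.6.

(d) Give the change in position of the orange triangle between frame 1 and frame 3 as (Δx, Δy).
(-0.9, -0.2)

The orange triangle was at (3.2, 6.1) in frame 1 and (2.3, 5.9) in frame 3.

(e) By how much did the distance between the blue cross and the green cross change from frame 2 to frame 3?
-1.4

Distance in frame 2: 7.7. Distance in frame 3: 6.3.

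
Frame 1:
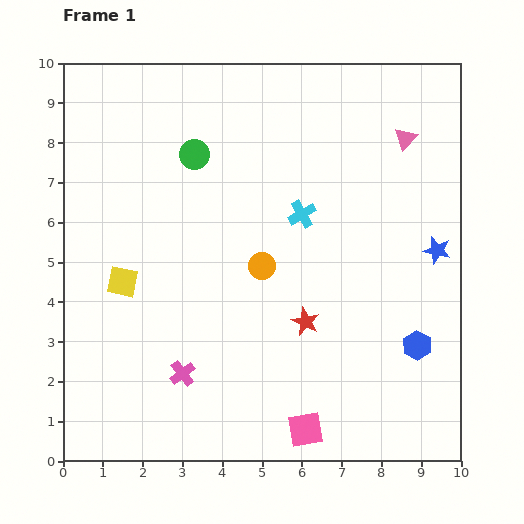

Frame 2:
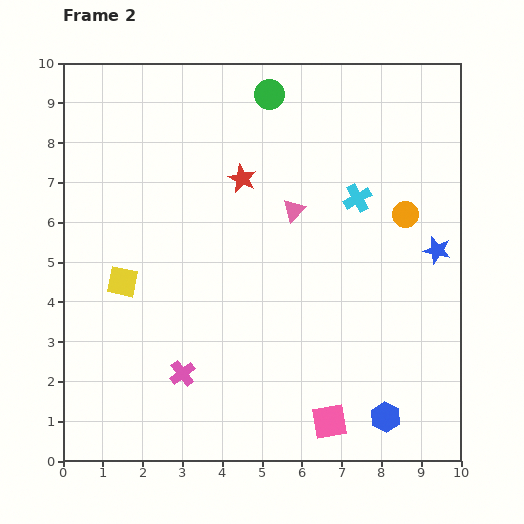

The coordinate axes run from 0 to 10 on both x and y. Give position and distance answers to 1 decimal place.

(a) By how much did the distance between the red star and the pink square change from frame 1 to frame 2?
+3.8

Distance in frame 1: 2.7. Distance in frame 2: 6.5.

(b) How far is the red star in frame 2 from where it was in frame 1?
3.9

The red star moved from (6.1, 3.5) to (4.5, 7.1), a distance of √(1.6² + 3.6²) ≈ 3.9.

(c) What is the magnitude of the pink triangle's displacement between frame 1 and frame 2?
3.3

The pink triangle moved from (8.6, 8.1) to (5.8, 6.3), a distance of √(2.8² + 1.8²) ≈ 3.3.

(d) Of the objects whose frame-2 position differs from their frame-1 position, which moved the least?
the pink square

(moved 0.6)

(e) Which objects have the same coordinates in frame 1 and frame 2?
the yellow square, the pink cross, the blue star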